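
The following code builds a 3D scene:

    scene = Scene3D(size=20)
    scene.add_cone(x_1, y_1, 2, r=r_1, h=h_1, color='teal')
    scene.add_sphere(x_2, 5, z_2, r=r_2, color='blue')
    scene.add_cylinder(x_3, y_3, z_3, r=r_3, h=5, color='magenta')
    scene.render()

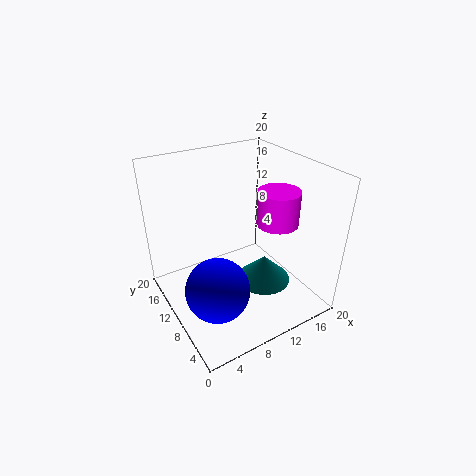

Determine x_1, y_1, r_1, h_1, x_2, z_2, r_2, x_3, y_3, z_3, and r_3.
x_1 = 14
y_1 = 9
r_1 = 4
h_1 = 4
x_2 = 4
z_2 = 7
r_2 = 4
x_3 = 16
y_3 = 9
z_3 = 11
r_3 = 3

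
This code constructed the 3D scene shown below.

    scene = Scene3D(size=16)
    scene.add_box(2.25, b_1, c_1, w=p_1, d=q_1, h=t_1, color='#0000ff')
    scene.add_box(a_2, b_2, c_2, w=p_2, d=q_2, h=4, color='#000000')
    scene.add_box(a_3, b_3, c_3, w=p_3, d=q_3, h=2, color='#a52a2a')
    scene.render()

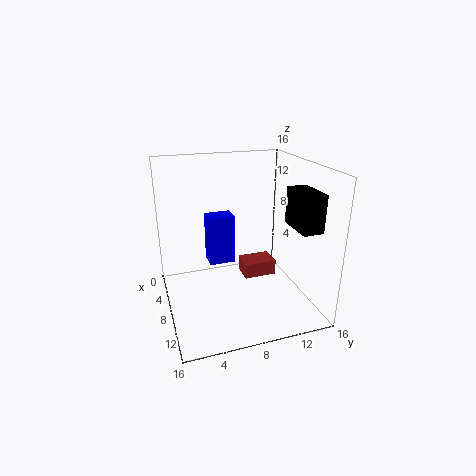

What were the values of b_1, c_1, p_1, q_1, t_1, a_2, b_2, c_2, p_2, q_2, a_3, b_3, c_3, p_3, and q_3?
b_1 = 5.5
c_1 = 3.25
p_1 = 2.5
q_1 = 3.25
t_1 = 6
a_2 = 9.25
b_2 = 13
c_2 = 9.75
p_2 = 4.25
q_2 = 2.25
a_3 = 1.5
b_3 = 10.25
c_3 = 0.25
p_3 = 3
q_3 = 4.25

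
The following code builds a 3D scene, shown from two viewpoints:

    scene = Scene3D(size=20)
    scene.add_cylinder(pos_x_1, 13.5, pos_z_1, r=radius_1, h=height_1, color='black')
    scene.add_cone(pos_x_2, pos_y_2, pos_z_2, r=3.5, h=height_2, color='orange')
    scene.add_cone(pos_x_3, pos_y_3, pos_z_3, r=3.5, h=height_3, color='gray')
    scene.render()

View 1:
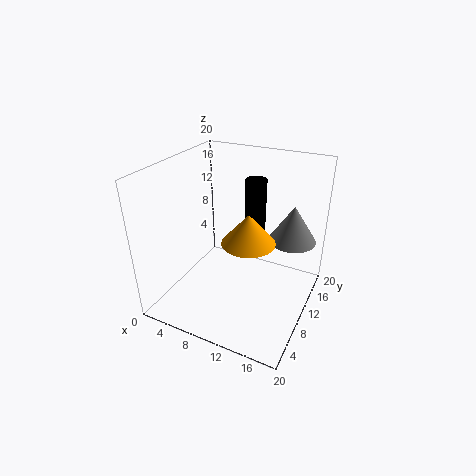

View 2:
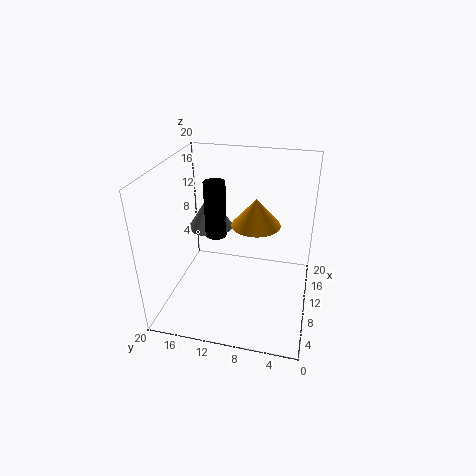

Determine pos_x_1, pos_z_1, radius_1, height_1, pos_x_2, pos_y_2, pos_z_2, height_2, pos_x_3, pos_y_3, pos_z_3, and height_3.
pos_x_1 = 11
pos_z_1 = 9.5
radius_1 = 1.5
height_1 = 8
pos_x_2 = 12.5
pos_y_2 = 8
pos_z_2 = 11
height_2 = 4
pos_x_3 = 16
pos_y_3 = 16
pos_z_3 = 8
height_3 = 5.5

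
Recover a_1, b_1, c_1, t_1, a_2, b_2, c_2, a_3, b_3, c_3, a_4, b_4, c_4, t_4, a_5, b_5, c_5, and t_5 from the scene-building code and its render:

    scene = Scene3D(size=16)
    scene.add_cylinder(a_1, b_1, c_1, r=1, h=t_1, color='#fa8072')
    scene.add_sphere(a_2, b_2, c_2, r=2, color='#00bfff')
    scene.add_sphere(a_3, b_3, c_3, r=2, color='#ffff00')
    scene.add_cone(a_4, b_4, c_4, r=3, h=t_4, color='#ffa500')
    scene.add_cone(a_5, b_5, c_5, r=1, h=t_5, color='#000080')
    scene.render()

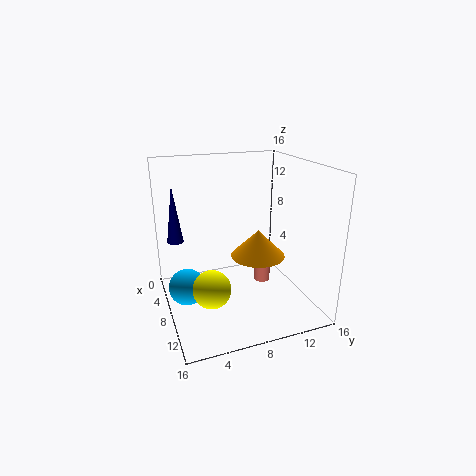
a_1 = 6
b_1 = 12
c_1 = 1
t_1 = 3
a_2 = 8
b_2 = 2
c_2 = 3
a_3 = 11
b_3 = 4
c_3 = 4
a_4 = 9
b_4 = 10
c_4 = 6
t_4 = 3
a_5 = 2
b_5 = 2
c_5 = 6
t_5 = 7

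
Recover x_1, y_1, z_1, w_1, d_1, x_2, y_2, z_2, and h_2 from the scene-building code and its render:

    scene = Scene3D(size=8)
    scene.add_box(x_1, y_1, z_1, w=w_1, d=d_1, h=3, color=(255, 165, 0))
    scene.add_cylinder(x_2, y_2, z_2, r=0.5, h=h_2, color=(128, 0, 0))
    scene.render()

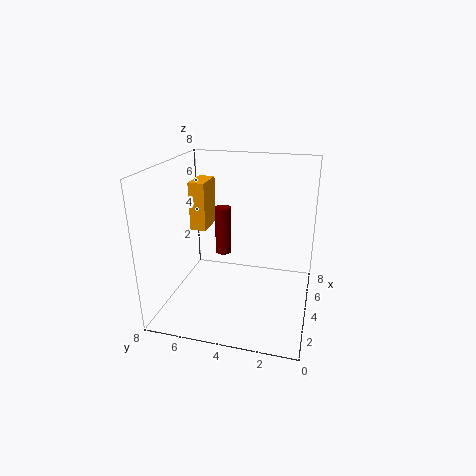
x_1 = 5.5, y_1 = 6.5, z_1 = 3.5, w_1 = 2, d_1 = 1, x_2 = 6, y_2 = 5.5, z_2 = 2, h_2 = 3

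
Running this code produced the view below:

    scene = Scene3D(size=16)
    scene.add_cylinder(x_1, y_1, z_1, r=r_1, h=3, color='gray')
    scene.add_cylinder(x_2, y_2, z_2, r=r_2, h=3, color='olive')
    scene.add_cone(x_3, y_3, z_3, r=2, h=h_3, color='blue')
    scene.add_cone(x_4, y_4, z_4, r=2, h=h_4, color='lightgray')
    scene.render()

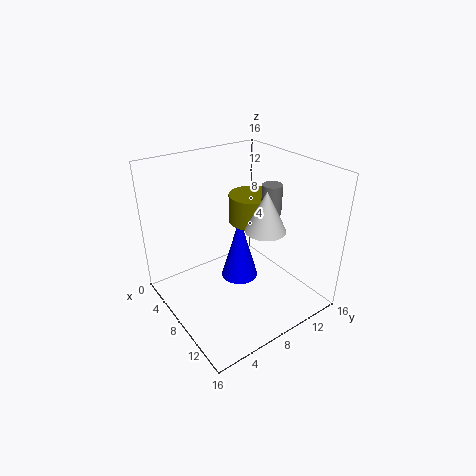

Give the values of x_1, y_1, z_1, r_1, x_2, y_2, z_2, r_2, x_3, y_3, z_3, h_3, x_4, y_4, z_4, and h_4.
x_1 = 11.5; y_1 = 9.5; z_1 = 12; r_1 = 1; x_2 = 8.5; y_2 = 9.5; z_2 = 10; r_2 = 2.5; x_3 = 9; y_3 = 7.5; z_3 = 4; h_3 = 7; x_4 = 12.5; y_4 = 8; z_4 = 11; h_4 = 4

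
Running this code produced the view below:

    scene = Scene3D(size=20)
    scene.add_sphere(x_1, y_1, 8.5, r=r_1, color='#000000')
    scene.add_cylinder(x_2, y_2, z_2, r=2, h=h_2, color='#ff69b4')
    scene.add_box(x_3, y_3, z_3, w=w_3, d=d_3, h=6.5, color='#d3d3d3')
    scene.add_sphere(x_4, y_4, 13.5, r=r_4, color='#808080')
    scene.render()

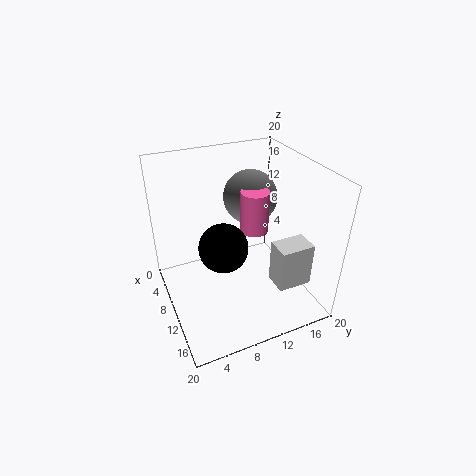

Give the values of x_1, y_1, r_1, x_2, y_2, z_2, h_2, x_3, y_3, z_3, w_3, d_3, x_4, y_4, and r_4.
x_1 = 9.5
y_1 = 8
r_1 = 3.5
x_2 = 9
y_2 = 13
z_2 = 10
h_2 = 6
x_3 = 11.5
y_3 = 14.5
z_3 = 2.5
w_3 = 3.5
d_3 = 5
x_4 = 5.5
y_4 = 14
r_4 = 4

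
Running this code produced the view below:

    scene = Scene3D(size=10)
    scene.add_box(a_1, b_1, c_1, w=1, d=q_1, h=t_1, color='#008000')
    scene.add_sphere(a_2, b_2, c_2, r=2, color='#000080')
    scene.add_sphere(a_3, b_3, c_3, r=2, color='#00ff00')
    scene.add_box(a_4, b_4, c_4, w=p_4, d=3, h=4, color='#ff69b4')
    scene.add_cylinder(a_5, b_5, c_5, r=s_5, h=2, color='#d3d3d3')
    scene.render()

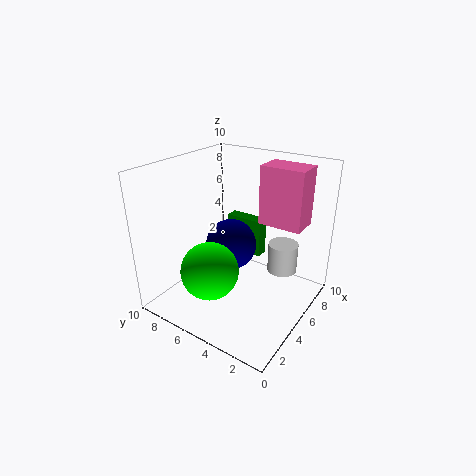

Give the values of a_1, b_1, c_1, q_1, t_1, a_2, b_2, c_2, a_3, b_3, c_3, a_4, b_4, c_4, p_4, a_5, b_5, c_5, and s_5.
a_1 = 8
b_1 = 5
c_1 = 2
q_1 = 3
t_1 = 3
a_2 = 7
b_2 = 7
c_2 = 3
a_3 = 3
b_3 = 6
c_3 = 3
a_4 = 6
b_4 = 1
c_4 = 6
p_4 = 2
a_5 = 6
b_5 = 2
c_5 = 3
s_5 = 1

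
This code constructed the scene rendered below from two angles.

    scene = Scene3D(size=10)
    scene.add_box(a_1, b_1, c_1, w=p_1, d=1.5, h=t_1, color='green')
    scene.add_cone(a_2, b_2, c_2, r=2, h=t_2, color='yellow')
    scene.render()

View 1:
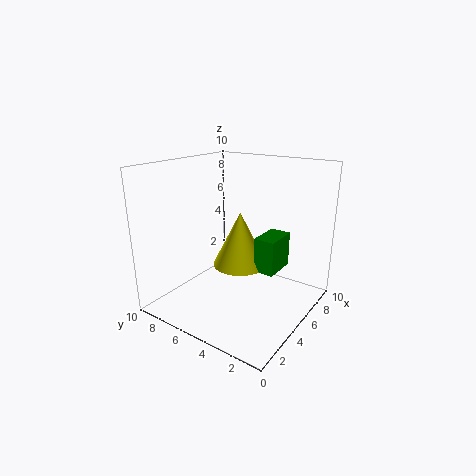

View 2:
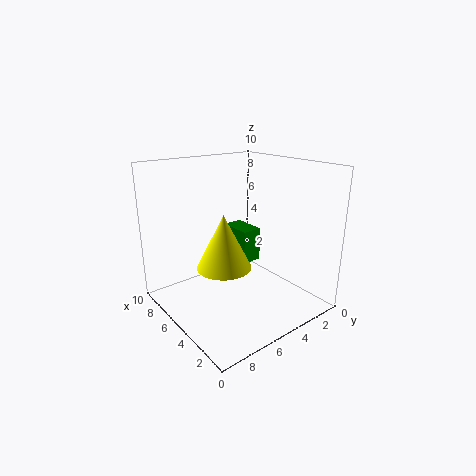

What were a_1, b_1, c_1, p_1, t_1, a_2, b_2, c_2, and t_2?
a_1 = 5.5, b_1 = 2.5, c_1 = 2.5, p_1 = 2.5, t_1 = 2.5, a_2 = 6, b_2 = 5.5, c_2 = 2.5, t_2 = 4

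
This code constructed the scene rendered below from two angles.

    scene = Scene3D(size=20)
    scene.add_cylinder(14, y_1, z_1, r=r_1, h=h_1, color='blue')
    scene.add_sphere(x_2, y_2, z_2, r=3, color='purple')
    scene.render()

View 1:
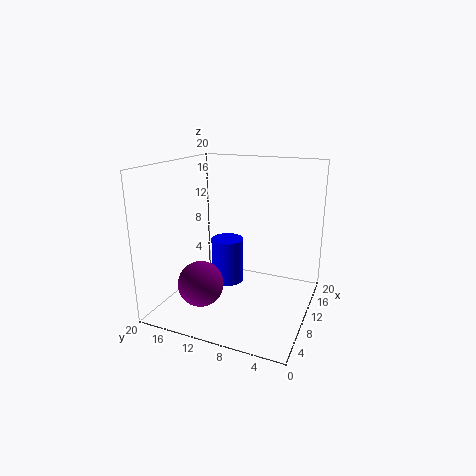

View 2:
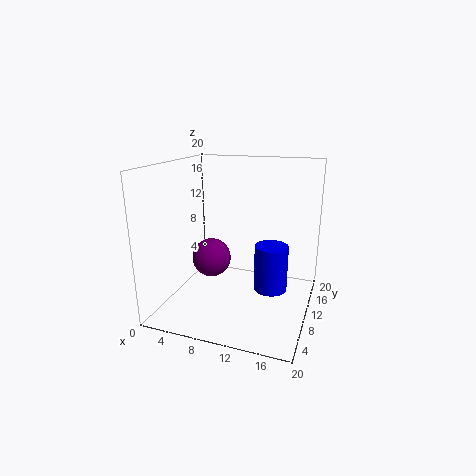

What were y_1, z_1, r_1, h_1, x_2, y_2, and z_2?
y_1 = 13.5; z_1 = 1; r_1 = 2.5; h_1 = 7; x_2 = 4.5; y_2 = 13; z_2 = 5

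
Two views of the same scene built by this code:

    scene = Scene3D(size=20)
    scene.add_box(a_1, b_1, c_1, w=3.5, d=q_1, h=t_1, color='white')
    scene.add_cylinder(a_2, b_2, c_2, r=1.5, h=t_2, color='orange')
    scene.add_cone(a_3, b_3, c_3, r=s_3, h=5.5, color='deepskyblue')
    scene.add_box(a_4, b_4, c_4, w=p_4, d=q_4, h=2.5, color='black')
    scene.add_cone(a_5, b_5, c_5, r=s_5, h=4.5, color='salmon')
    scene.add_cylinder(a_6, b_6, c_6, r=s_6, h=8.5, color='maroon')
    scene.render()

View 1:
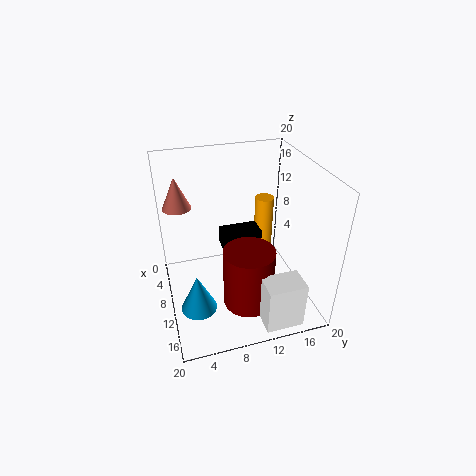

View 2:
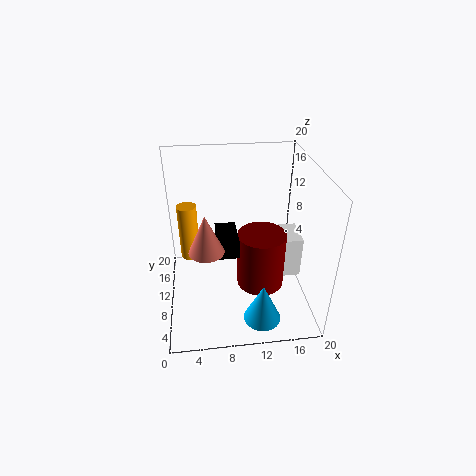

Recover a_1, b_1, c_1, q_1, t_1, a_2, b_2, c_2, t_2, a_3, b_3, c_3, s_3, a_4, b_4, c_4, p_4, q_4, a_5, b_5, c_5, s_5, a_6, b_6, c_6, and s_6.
a_1 = 16.5; b_1 = 11; c_1 = 1.5; q_1 = 5; t_1 = 6.5; a_2 = 3; b_2 = 16.5; c_2 = 3; t_2 = 9; a_3 = 12.5; b_3 = 3.5; c_3 = 1; s_3 = 2.5; a_4 = 7; b_4 = 8; c_4 = 8; p_4 = 3; q_4 = 5.5; a_5 = 5.5; b_5 = 2.5; c_5 = 13.5; s_5 = 2; a_6 = 13.5; b_6 = 10.5; c_6 = 1.5; s_6 = 3.5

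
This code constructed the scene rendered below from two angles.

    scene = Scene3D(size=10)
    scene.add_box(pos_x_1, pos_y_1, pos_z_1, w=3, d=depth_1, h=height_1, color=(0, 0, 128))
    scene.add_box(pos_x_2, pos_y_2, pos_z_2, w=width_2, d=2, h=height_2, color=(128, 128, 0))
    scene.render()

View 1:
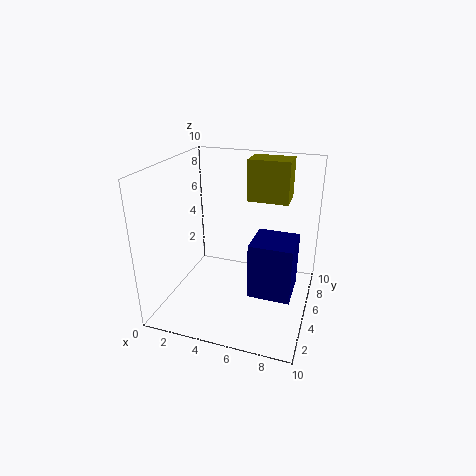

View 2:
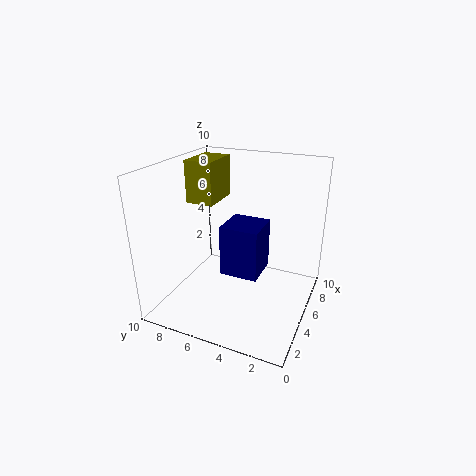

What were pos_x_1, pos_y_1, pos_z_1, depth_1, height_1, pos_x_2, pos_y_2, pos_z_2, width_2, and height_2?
pos_x_1 = 6, pos_y_1 = 4, pos_z_1 = 1, depth_1 = 3, height_1 = 4, pos_x_2 = 5, pos_y_2 = 7, pos_z_2 = 7, width_2 = 3, height_2 = 3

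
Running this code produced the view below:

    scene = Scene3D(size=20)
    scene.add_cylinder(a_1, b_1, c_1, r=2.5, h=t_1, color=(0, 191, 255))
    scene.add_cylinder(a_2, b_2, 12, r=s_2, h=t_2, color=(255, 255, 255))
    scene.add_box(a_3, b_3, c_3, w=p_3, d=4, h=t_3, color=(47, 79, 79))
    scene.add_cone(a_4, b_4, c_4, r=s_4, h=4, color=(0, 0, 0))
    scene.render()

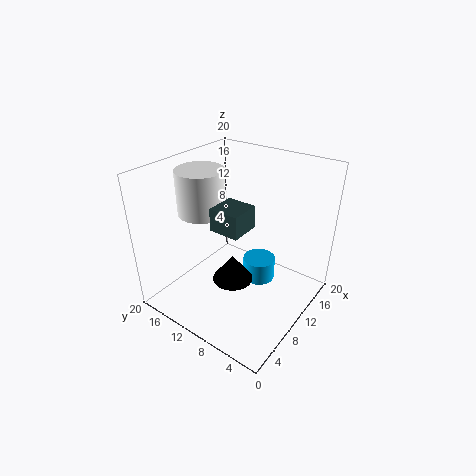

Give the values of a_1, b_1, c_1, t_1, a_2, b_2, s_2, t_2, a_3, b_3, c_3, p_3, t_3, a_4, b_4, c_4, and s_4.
a_1 = 15; b_1 = 9.5; c_1 = 0.5; t_1 = 3.5; a_2 = 10; b_2 = 16.5; s_2 = 3.5; t_2 = 6.5; a_3 = 5.5; b_3 = 7; c_3 = 13; p_3 = 4; t_3 = 3; a_4 = 10; b_4 = 11; c_4 = 2.5; s_4 = 3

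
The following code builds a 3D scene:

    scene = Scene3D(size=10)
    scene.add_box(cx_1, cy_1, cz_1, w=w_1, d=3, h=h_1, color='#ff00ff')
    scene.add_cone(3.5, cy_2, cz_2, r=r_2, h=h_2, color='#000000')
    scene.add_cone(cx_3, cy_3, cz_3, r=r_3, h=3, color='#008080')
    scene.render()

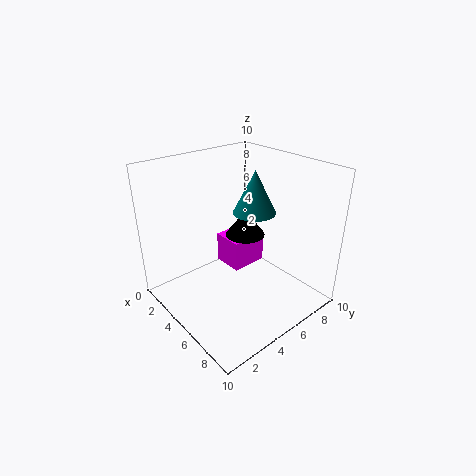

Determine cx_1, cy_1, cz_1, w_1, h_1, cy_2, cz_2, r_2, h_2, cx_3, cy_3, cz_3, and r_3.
cx_1 = 0.5, cy_1 = 6.5, cz_1 = 0.5, w_1 = 2.5, h_1 = 2.5, cy_2 = 7, cz_2 = 4, r_2 = 1.5, h_2 = 2, cx_3 = 5, cy_3 = 6.5, cz_3 = 6.5, r_3 = 1.5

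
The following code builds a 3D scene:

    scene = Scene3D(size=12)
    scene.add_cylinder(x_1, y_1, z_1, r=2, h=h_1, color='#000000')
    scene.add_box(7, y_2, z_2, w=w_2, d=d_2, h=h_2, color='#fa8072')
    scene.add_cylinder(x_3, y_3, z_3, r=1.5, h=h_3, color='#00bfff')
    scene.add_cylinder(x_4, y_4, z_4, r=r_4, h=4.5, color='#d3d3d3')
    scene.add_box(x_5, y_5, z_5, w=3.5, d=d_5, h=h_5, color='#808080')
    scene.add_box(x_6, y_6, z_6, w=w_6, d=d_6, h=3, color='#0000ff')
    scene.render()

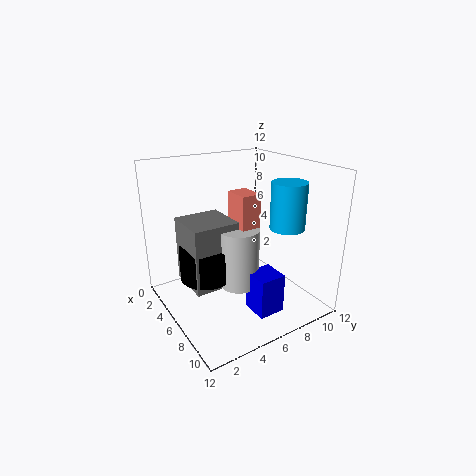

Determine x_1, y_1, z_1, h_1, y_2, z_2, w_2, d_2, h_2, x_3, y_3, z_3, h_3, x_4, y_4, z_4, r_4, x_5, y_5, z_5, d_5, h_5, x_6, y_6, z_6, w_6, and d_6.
x_1 = 7; y_1 = 2.5; z_1 = 4; h_1 = 2.5; y_2 = 4.5; z_2 = 5; w_2 = 2; d_2 = 1.5; h_2 = 5.5; x_3 = 7.5; y_3 = 10; z_3 = 6.5; h_3 = 4; x_4 = 8.5; y_4 = 4.5; z_4 = 3.5; r_4 = 1.5; x_5 = 5; y_5 = 1; z_5 = 3.5; d_5 = 3.5; h_5 = 5; x_6 = 9.5; y_6 = 4.5; z_6 = 2; w_6 = 2; d_6 = 2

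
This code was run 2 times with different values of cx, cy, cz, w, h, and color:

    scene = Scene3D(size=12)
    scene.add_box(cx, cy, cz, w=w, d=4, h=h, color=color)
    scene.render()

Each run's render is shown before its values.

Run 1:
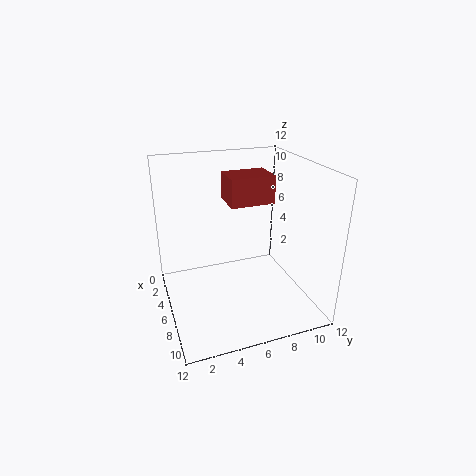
cx = 1.5
cy = 6
cz = 8
w = 3
h = 2.5
color = 'brown'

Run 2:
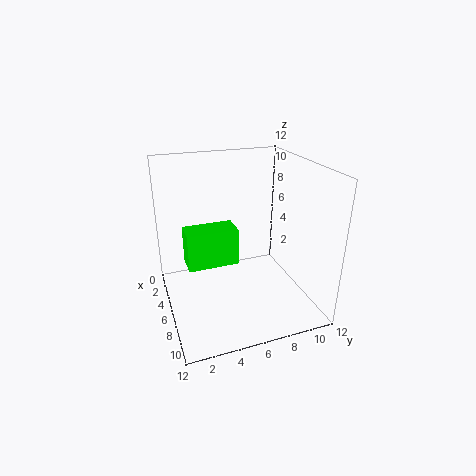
cx = 5.5
cy = 1.5
cz = 4.5
w = 2
h = 3
color = 'lime'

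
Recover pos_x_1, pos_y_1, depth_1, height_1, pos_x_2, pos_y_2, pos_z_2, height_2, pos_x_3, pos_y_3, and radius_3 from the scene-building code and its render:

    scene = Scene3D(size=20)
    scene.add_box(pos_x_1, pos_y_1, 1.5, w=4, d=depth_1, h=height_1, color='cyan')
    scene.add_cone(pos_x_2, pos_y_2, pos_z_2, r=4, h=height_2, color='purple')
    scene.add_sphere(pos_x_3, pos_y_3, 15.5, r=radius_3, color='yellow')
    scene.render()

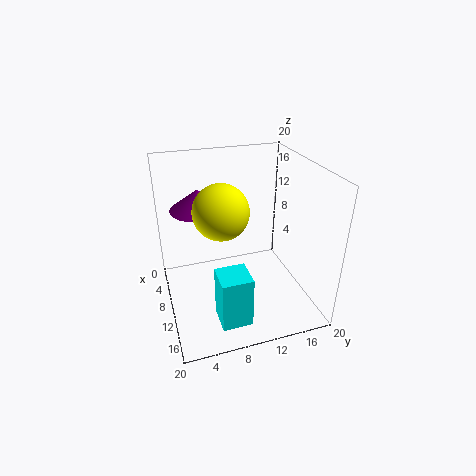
pos_x_1 = 14, pos_y_1 = 5.5, depth_1 = 4, height_1 = 7, pos_x_2 = 5.5, pos_y_2 = 5.5, pos_z_2 = 13, height_2 = 3, pos_x_3 = 12.5, pos_y_3 = 7, radius_3 = 3.5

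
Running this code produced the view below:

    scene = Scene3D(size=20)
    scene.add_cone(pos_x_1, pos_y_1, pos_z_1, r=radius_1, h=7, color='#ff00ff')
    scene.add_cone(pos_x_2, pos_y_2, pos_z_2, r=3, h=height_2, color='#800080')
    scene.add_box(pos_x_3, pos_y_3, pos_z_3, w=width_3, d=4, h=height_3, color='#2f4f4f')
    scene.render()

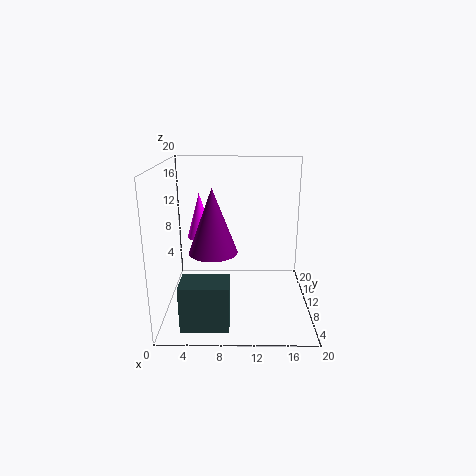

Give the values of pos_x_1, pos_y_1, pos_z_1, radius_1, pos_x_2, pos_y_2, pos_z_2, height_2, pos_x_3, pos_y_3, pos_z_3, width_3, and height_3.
pos_x_1 = 4
pos_y_1 = 16
pos_z_1 = 8
radius_1 = 2
pos_x_2 = 7
pos_y_2 = 5
pos_z_2 = 10
height_2 = 8
pos_x_3 = 3
pos_y_3 = 1
pos_z_3 = 1
width_3 = 6
height_3 = 6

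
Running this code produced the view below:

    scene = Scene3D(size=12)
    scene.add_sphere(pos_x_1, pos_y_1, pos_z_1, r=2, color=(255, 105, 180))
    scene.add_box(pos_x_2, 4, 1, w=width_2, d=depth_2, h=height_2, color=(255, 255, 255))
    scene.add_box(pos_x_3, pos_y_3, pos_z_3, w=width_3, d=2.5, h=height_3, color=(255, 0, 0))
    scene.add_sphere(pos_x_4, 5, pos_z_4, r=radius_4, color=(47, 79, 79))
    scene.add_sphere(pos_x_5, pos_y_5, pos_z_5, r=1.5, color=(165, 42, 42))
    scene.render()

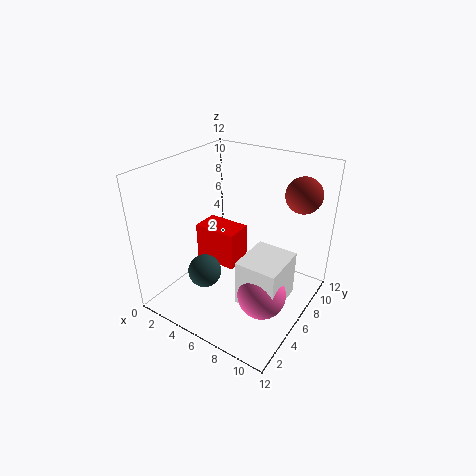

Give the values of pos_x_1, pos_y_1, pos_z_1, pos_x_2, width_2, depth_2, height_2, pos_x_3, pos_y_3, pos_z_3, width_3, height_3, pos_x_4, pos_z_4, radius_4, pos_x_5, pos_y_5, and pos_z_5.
pos_x_1 = 9
pos_y_1 = 5
pos_z_1 = 2
pos_x_2 = 7
width_2 = 3.5
depth_2 = 4
height_2 = 4
pos_x_3 = 1
pos_y_3 = 6.5
pos_z_3 = 2
width_3 = 4
height_3 = 3.5
pos_x_4 = 3
pos_z_4 = 2
radius_4 = 1.5
pos_x_5 = 10
pos_y_5 = 9.5
pos_z_5 = 9.5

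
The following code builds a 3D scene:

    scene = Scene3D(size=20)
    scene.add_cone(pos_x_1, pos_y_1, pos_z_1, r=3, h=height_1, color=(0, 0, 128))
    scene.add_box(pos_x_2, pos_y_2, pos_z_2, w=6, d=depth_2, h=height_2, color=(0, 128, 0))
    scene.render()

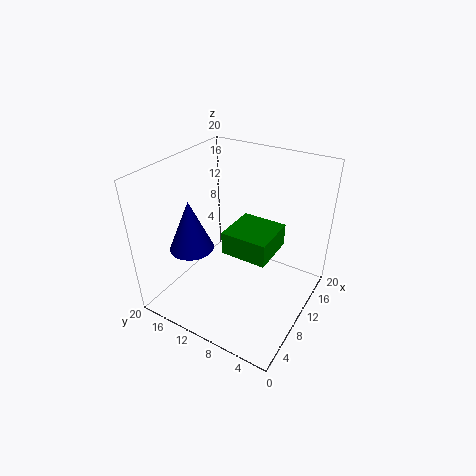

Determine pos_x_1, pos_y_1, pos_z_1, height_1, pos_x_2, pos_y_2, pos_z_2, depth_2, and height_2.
pos_x_1 = 6
pos_y_1 = 15
pos_z_1 = 9
height_1 = 7
pos_x_2 = 6
pos_y_2 = 4
pos_z_2 = 10
depth_2 = 6
height_2 = 3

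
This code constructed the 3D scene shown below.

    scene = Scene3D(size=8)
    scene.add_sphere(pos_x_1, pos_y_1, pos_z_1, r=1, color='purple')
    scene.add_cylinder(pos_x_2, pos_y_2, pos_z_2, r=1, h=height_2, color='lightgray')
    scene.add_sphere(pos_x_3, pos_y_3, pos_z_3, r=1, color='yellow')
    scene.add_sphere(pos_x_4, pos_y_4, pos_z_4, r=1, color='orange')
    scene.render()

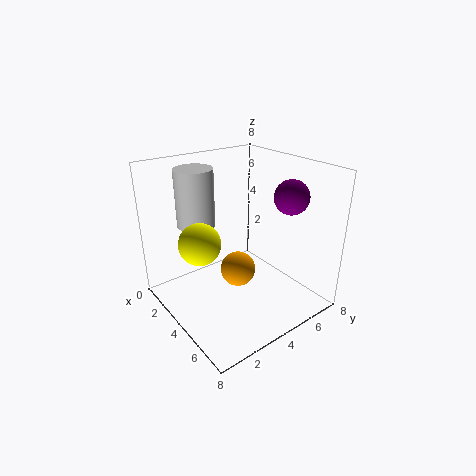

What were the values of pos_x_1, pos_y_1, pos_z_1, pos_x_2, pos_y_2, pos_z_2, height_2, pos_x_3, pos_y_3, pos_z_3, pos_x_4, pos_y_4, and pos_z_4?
pos_x_1 = 5, pos_y_1 = 7, pos_z_1 = 6, pos_x_2 = 3, pos_y_2 = 2, pos_z_2 = 5, height_2 = 3, pos_x_3 = 5, pos_y_3 = 1, pos_z_3 = 5, pos_x_4 = 4, pos_y_4 = 4, pos_z_4 = 2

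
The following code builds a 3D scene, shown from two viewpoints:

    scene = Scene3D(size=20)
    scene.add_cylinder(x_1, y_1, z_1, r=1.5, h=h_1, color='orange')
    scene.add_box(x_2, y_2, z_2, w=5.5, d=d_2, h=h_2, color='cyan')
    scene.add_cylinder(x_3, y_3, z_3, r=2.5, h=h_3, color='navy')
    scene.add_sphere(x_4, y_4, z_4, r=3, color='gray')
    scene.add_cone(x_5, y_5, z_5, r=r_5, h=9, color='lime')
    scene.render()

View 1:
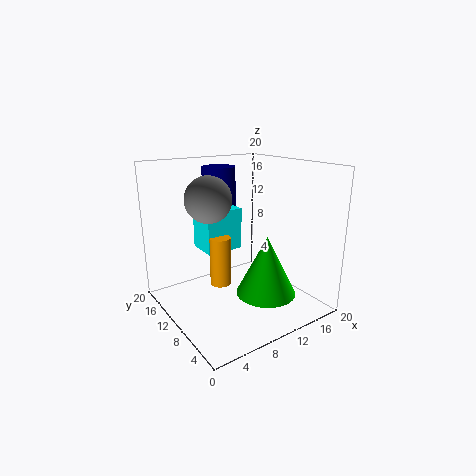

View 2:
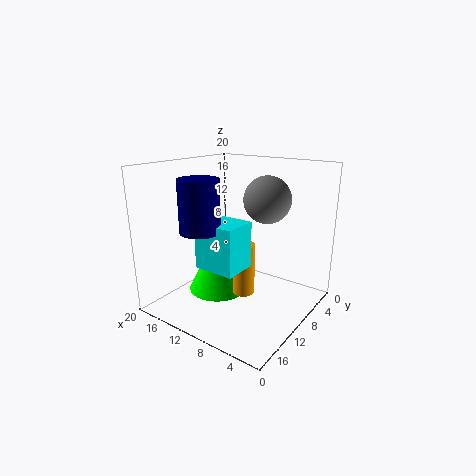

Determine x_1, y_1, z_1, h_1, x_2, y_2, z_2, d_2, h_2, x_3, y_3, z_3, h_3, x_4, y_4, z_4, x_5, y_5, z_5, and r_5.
x_1 = 8; y_1 = 11.5; z_1 = 3; h_1 = 7; x_2 = 6.5; y_2 = 12; z_2 = 7.5; d_2 = 4.5; h_2 = 6; x_3 = 11; y_3 = 16.5; z_3 = 12.5; h_3 = 6.5; x_4 = 5.5; y_4 = 10; z_4 = 16; x_5 = 14.5; y_5 = 9; z_5 = 0.5; r_5 = 4.5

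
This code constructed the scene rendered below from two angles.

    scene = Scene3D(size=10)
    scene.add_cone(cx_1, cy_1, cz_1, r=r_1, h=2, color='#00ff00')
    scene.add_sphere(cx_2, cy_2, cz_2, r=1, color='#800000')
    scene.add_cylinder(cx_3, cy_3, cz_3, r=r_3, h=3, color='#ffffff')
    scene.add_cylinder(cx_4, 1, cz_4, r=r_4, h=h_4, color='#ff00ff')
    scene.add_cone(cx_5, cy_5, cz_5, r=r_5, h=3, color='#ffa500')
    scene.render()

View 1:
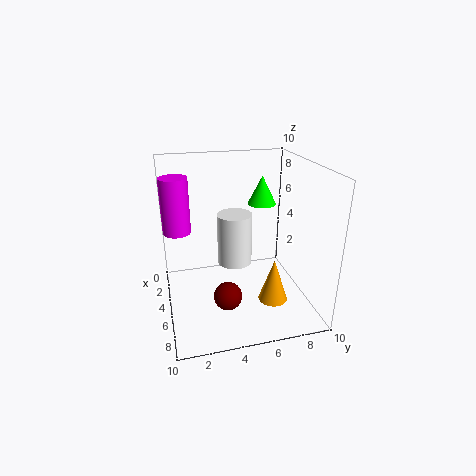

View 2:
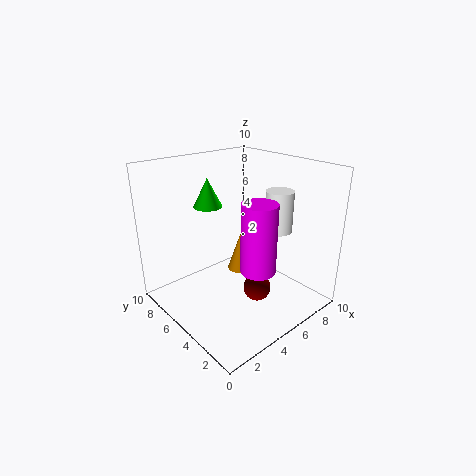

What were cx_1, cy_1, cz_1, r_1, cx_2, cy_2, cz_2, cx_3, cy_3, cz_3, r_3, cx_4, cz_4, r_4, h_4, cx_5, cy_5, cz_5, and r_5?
cx_1 = 4, cy_1 = 7, cz_1 = 7, r_1 = 1, cx_2 = 6, cy_2 = 4, cz_2 = 1, cx_3 = 8, cy_3 = 4, cz_3 = 5, r_3 = 1, cx_4 = 3, cz_4 = 5, r_4 = 1, h_4 = 4, cx_5 = 7, cy_5 = 7, cz_5 = 1, r_5 = 1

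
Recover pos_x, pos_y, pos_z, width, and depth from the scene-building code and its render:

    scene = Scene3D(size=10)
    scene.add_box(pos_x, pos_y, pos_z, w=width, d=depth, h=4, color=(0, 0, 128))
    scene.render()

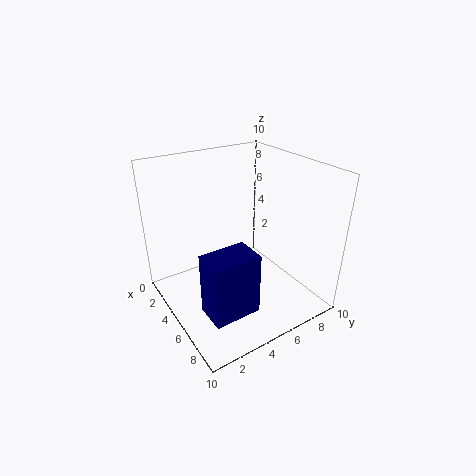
pos_x = 7
pos_y = 1
pos_z = 2
width = 2
depth = 3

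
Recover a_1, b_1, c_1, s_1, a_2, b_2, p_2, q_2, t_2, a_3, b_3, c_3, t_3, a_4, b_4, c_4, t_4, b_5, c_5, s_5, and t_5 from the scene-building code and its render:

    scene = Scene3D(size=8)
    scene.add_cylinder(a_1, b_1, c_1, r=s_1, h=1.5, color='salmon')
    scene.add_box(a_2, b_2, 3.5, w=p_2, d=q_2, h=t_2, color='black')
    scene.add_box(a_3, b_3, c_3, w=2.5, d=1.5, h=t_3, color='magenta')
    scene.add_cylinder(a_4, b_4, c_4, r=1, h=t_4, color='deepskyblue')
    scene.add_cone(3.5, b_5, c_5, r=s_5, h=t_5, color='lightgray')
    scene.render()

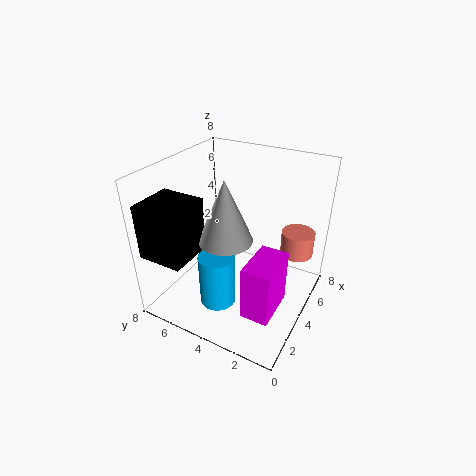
a_1 = 7
b_1 = 1.5
c_1 = 2
s_1 = 1
a_2 = 0.5
b_2 = 5.5
p_2 = 2.5
q_2 = 2.5
t_2 = 3
a_3 = 1.5
b_3 = 1
c_3 = 1
t_3 = 3
a_4 = 2.5
b_4 = 4.5
c_4 = 0.5
t_4 = 3
b_5 = 4.5
c_5 = 4
s_5 = 1.5
t_5 = 3.5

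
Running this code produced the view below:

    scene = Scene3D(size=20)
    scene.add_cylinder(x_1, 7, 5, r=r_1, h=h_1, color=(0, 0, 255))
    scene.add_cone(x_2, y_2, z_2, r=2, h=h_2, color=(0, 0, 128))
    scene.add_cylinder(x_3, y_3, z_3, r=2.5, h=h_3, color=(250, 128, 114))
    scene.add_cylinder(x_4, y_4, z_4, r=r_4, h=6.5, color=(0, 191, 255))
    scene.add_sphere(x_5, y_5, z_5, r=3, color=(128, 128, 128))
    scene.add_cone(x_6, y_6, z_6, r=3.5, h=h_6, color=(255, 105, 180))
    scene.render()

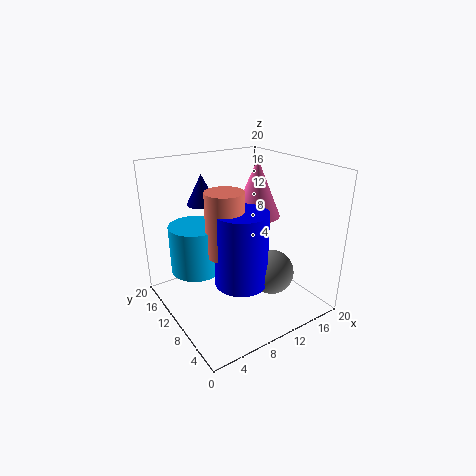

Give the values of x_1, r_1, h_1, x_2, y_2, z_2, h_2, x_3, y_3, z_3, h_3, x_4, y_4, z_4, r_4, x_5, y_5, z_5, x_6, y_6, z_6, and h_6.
x_1 = 8.5; r_1 = 3.5; h_1 = 10; x_2 = 6; y_2 = 12.5; z_2 = 15; h_2 = 4; x_3 = 7; y_3 = 8.5; z_3 = 9; h_3 = 8.5; x_4 = 4.5; y_4 = 12; z_4 = 6; r_4 = 3.5; x_5 = 12.5; y_5 = 5.5; z_5 = 6; x_6 = 15; y_6 = 12.5; z_6 = 11.5; h_6 = 8.5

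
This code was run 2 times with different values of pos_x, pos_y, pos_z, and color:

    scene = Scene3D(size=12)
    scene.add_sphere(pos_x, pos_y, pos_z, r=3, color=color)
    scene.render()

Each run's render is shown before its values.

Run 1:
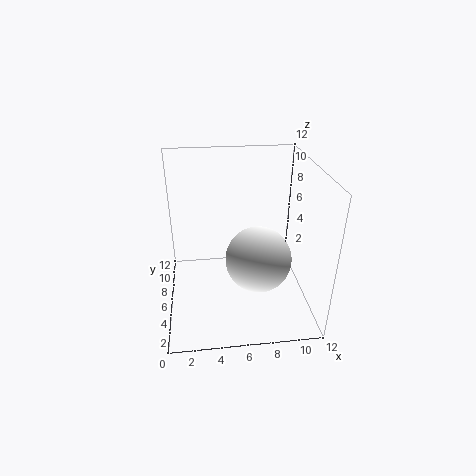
pos_x = 8; pos_y = 7; pos_z = 3; color = 'white'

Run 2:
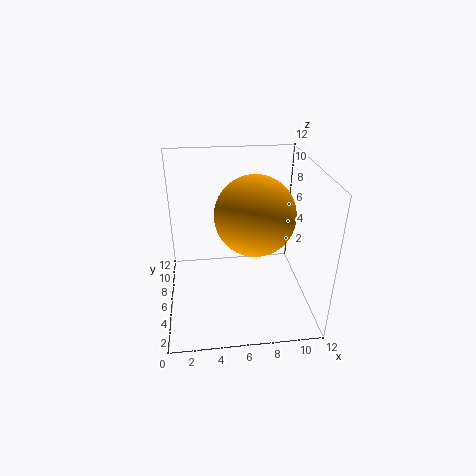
pos_x = 7; pos_y = 4; pos_z = 9; color = 'orange'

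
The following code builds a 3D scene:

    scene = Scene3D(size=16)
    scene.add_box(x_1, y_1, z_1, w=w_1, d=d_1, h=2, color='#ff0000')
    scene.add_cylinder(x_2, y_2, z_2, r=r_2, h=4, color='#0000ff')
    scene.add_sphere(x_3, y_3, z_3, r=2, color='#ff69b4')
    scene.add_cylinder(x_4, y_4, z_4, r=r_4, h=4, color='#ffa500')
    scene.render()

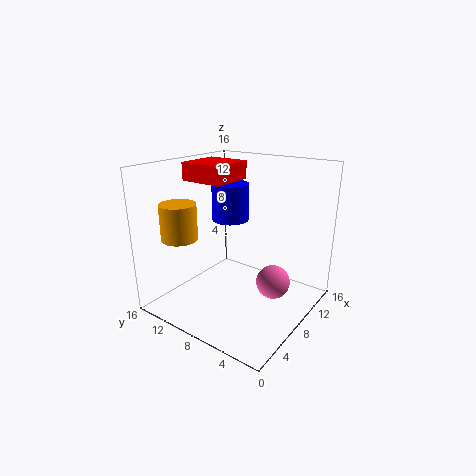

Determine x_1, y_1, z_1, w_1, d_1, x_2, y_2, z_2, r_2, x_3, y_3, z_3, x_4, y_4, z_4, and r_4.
x_1 = 6
y_1 = 9
z_1 = 14
w_1 = 5
d_1 = 5
x_2 = 8
y_2 = 9
z_2 = 10
r_2 = 2
x_3 = 11
y_3 = 5
z_3 = 2
x_4 = 4
y_4 = 13
z_4 = 8
r_4 = 2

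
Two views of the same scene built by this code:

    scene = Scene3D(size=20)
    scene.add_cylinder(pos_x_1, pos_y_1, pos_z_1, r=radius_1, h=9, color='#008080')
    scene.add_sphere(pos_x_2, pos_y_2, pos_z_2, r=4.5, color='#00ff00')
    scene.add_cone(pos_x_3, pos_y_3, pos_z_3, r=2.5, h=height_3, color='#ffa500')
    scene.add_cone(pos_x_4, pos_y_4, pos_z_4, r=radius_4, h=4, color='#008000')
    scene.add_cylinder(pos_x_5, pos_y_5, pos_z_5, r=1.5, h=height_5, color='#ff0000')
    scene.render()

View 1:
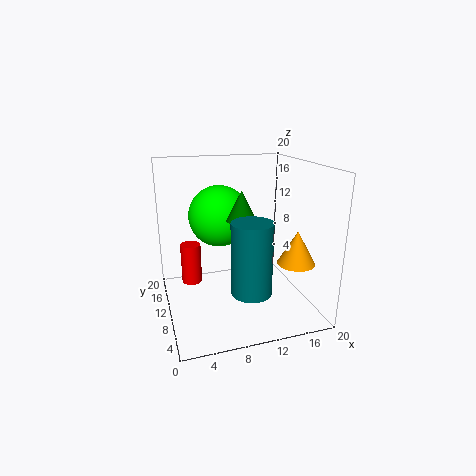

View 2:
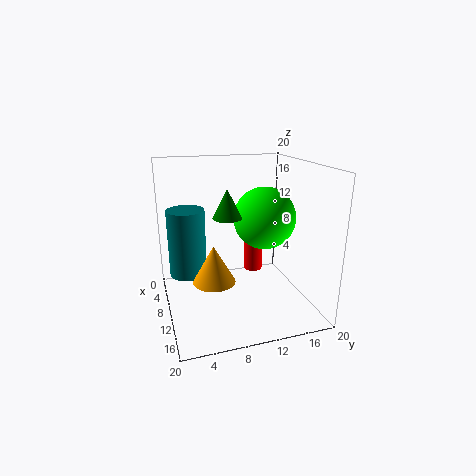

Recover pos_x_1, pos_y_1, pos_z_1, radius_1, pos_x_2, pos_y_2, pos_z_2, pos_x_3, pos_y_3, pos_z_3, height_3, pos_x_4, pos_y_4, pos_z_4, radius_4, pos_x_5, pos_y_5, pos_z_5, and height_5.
pos_x_1 = 9.5; pos_y_1 = 3; pos_z_1 = 5.5; radius_1 = 2.5; pos_x_2 = 8.5; pos_y_2 = 14.5; pos_z_2 = 12; pos_x_3 = 16.5; pos_y_3 = 5; pos_z_3 = 7.5; height_3 = 4.5; pos_x_4 = 10; pos_y_4 = 8.5; pos_z_4 = 13; radius_4 = 2; pos_x_5 = 4; pos_y_5 = 14.5; pos_z_5 = 2; height_5 = 6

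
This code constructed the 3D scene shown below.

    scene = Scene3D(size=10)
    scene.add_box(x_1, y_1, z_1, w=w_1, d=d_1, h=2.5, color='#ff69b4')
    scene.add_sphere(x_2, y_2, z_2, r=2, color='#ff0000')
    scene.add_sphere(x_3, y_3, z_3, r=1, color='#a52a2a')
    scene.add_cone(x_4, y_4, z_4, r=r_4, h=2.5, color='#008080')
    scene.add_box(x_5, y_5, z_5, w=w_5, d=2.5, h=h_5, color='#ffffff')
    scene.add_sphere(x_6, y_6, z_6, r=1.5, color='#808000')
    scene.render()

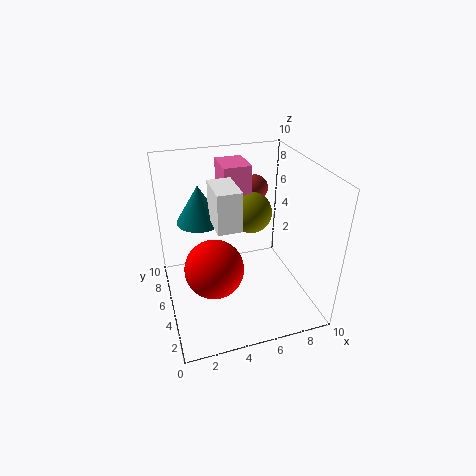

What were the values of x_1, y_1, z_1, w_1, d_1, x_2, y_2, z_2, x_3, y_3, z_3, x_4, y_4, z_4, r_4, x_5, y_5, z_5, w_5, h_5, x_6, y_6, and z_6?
x_1 = 4.5, y_1 = 6.5, z_1 = 7, w_1 = 2, d_1 = 2.5, x_2 = 3, y_2 = 4, z_2 = 3.5, x_3 = 7.5, y_3 = 8.5, z_3 = 7, x_4 = 2.5, y_4 = 5.5, z_4 = 6.5, r_4 = 1.5, x_5 = 3, y_5 = 2.5, z_5 = 7, w_5 = 1.5, h_5 = 2.5, x_6 = 6.5, y_6 = 6.5, z_6 = 6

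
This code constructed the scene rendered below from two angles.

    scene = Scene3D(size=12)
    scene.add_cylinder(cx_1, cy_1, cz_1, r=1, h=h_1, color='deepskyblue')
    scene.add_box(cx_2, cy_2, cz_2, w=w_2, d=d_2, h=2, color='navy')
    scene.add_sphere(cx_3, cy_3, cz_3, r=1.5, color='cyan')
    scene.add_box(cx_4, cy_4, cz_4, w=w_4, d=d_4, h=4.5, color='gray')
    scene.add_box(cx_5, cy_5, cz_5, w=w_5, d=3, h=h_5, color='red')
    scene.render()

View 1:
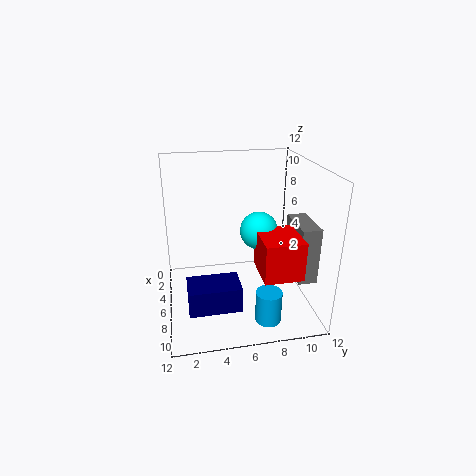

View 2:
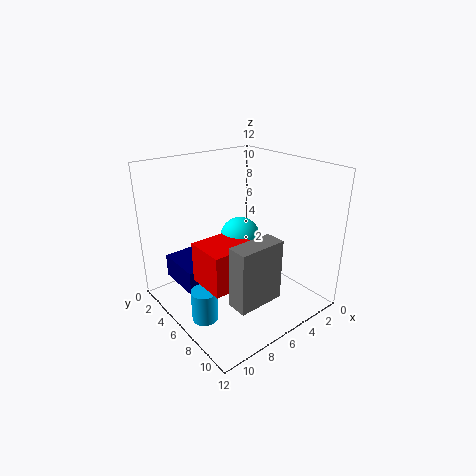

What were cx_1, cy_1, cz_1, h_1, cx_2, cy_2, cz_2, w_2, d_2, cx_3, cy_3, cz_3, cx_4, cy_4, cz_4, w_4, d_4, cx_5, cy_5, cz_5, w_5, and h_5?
cx_1 = 10.5; cy_1 = 7.5; cz_1 = 1; h_1 = 2.5; cx_2 = 8; cy_2 = 1.5; cz_2 = 2; w_2 = 2.5; d_2 = 4; cx_3 = 7; cy_3 = 7.5; cz_3 = 7; cx_4 = 6.5; cy_4 = 10; cz_4 = 3.5; w_4 = 3.5; d_4 = 1.5; cx_5 = 7.5; cy_5 = 7; cz_5 = 4.5; w_5 = 3.5; h_5 = 3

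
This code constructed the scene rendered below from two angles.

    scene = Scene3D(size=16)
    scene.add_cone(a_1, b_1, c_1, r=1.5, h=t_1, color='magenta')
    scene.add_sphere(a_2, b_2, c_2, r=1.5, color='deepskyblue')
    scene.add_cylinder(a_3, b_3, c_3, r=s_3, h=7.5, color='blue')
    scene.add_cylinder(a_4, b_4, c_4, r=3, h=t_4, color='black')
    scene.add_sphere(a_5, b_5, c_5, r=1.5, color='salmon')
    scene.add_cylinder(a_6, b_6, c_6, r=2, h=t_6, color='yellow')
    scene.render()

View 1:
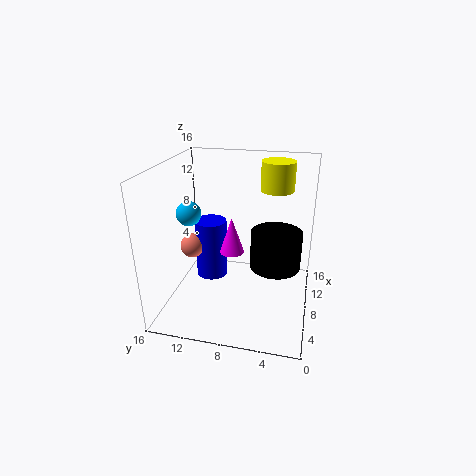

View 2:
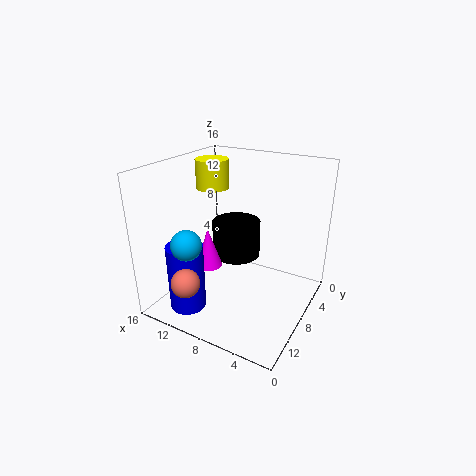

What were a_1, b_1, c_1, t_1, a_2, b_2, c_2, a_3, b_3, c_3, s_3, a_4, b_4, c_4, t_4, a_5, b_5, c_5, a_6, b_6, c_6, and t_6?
a_1 = 11
b_1 = 9.5
c_1 = 4.5
t_1 = 4.5
a_2 = 10
b_2 = 14.5
c_2 = 9.5
a_3 = 12
b_3 = 12.5
c_3 = 0.5
s_3 = 2
a_4 = 10.5
b_4 = 4
c_4 = 3.5
t_4 = 4.5
a_5 = 10.5
b_5 = 14.5
c_5 = 5
a_6 = 13.5
b_6 = 4.5
c_6 = 12
t_6 = 3.5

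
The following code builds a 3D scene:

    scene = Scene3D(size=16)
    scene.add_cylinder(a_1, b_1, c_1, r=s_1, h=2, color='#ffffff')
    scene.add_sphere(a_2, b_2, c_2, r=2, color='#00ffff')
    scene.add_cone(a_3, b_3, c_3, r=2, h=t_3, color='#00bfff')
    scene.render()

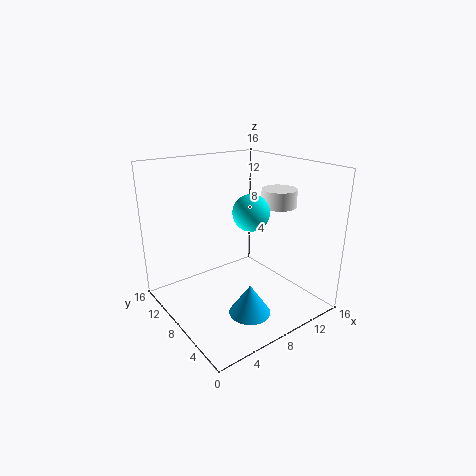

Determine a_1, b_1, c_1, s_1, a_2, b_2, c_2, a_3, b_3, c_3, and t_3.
a_1 = 13, b_1 = 7, c_1 = 11, s_1 = 2, a_2 = 9, b_2 = 7, c_2 = 11, a_3 = 5, b_3 = 2, c_3 = 3, t_3 = 3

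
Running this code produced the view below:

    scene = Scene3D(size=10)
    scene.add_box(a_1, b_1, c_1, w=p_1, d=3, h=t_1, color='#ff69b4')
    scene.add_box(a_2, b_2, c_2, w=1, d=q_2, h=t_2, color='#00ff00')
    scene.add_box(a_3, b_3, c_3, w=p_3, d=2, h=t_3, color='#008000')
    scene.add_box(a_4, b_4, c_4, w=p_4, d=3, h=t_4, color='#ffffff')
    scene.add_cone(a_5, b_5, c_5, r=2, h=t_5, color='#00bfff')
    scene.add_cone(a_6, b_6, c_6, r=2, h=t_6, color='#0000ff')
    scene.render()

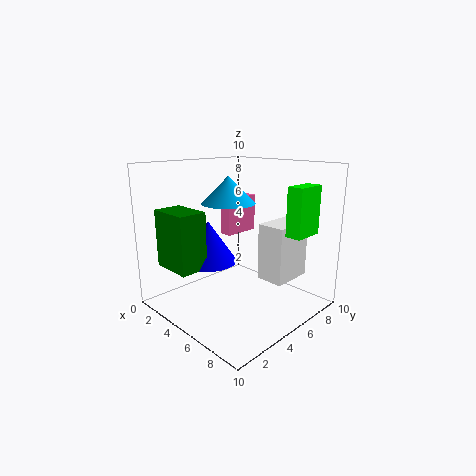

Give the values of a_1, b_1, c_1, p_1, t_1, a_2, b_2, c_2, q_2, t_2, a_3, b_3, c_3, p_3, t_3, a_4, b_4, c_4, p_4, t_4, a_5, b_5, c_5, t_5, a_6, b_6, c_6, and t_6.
a_1 = 1
b_1 = 7
c_1 = 4
p_1 = 1
t_1 = 3
a_2 = 9
b_2 = 5
c_2 = 6
q_2 = 2
t_2 = 3
a_3 = 1
b_3 = 1
c_3 = 3
p_3 = 3
t_3 = 4
a_4 = 6
b_4 = 6
c_4 = 2
p_4 = 2
t_4 = 4
a_5 = 3
b_5 = 6
c_5 = 7
t_5 = 2
a_6 = 3
b_6 = 4
c_6 = 3
t_6 = 3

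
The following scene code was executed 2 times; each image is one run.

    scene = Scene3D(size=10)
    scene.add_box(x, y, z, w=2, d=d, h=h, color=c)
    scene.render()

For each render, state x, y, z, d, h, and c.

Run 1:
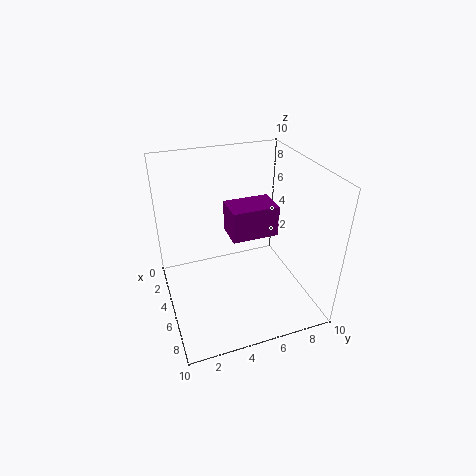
x = 5, y = 4, z = 6, d = 3, h = 2, c = 'purple'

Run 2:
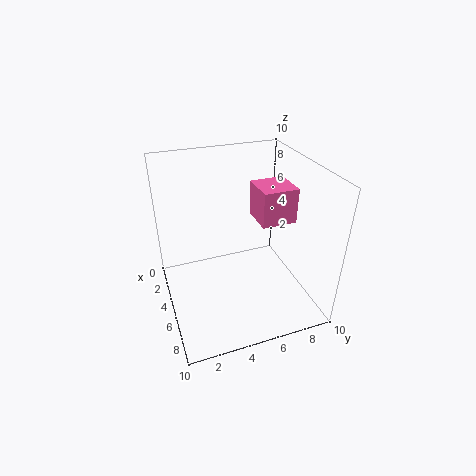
x = 7, y = 5, z = 8, d = 2, h = 2, c = 'hotpink'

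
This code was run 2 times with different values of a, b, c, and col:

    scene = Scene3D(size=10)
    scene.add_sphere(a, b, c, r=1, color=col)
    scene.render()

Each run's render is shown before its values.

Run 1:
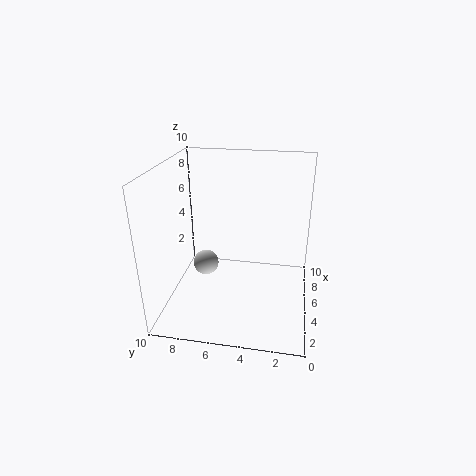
a = 7
b = 8
c = 1.5
col = 'lightgray'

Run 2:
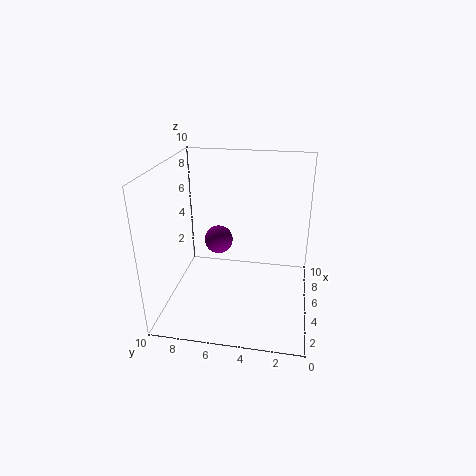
a = 5.5
b = 6.5
c = 4.5
col = 'purple'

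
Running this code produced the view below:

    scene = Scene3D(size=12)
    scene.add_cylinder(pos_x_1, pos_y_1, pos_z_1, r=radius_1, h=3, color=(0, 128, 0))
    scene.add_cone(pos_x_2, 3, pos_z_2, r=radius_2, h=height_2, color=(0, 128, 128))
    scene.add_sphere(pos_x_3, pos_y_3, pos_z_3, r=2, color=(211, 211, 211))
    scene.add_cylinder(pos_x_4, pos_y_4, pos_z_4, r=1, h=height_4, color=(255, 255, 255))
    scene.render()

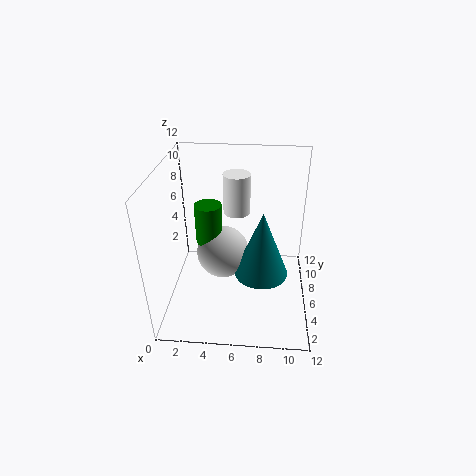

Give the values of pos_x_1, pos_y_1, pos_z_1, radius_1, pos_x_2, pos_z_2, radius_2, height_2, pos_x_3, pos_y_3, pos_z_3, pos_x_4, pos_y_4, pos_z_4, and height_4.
pos_x_1 = 4; pos_y_1 = 4; pos_z_1 = 7; radius_1 = 1; pos_x_2 = 8; pos_z_2 = 5; radius_2 = 2; height_2 = 5; pos_x_3 = 5; pos_y_3 = 4; pos_z_3 = 6; pos_x_4 = 6; pos_y_4 = 5; pos_z_4 = 9; height_4 = 3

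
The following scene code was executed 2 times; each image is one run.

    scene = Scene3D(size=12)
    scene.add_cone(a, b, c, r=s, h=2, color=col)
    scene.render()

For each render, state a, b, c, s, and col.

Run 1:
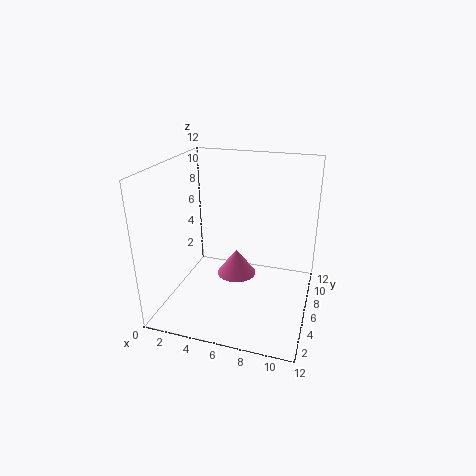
a = 6.5
b = 4
c = 4
s = 1.5
col = 'hotpink'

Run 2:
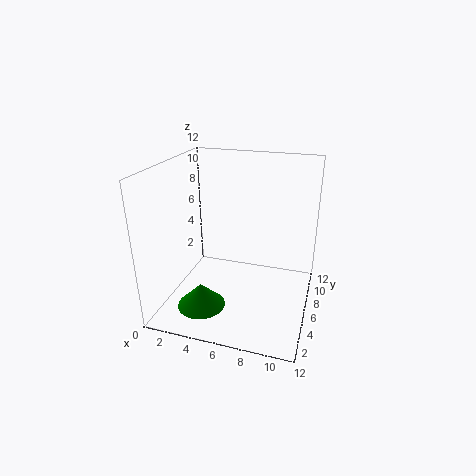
a = 3.5
b = 3.5
c = 0.5
s = 2
col = 'green'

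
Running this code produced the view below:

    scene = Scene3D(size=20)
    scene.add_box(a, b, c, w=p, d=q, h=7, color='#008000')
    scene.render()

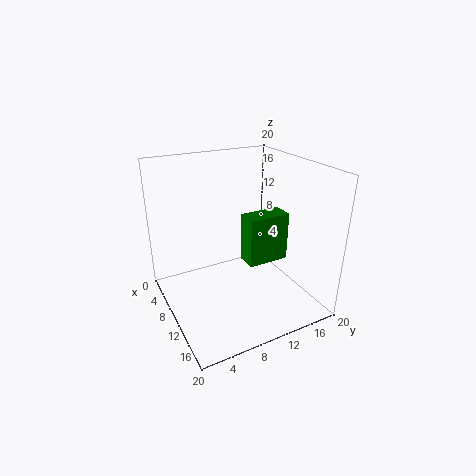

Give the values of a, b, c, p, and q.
a = 9, b = 11, c = 6, p = 3, q = 6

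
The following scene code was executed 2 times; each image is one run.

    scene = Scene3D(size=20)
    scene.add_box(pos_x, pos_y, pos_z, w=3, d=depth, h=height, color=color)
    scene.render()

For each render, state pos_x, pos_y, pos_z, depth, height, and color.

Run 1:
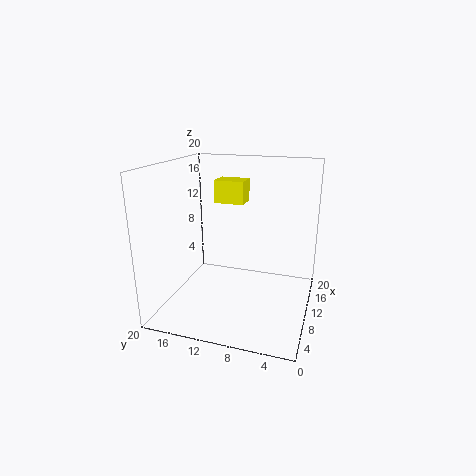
pos_x = 9; pos_y = 9; pos_z = 15; depth = 4; height = 3; color = 'yellow'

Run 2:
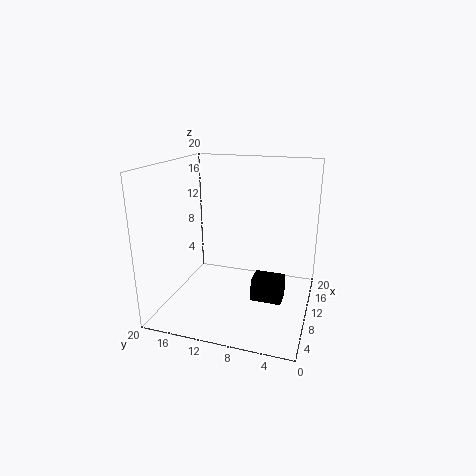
pos_x = 6; pos_y = 3; pos_z = 3; depth = 4; height = 3; color = 'black'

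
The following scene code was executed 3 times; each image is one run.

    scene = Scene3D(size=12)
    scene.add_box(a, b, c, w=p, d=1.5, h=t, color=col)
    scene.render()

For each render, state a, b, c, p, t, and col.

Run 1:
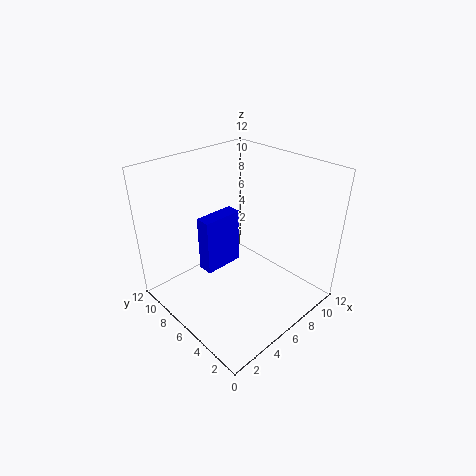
a = 5.5
b = 9.5
c = 0.5
p = 4
t = 5.5
col = 'blue'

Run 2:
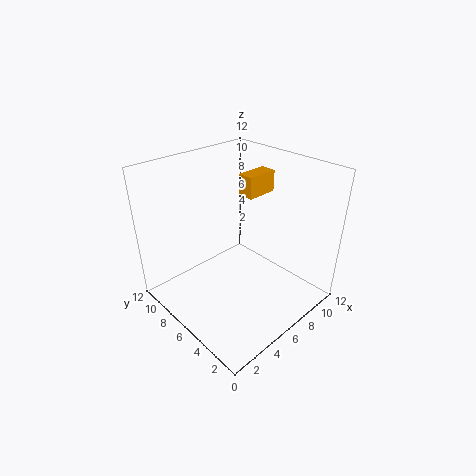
a = 9
b = 7.5
c = 8
p = 3
t = 2
col = 'orange'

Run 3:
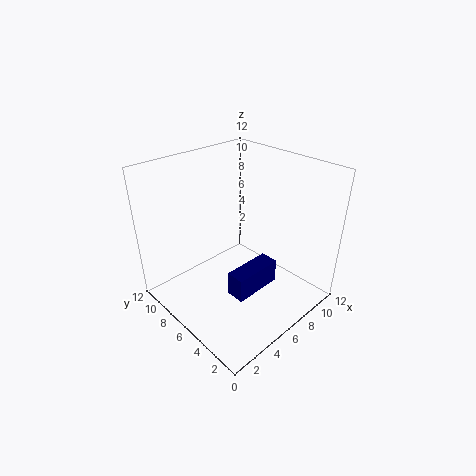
a = 3.5
b = 3
c = 2.5
p = 4
t = 2
col = 'navy'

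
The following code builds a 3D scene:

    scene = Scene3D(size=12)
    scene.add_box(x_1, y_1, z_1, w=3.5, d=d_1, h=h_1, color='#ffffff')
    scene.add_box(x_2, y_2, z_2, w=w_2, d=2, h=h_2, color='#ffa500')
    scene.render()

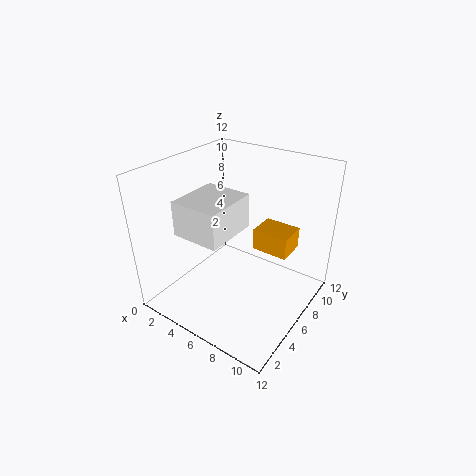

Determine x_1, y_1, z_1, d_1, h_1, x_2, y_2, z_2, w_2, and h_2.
x_1 = 4.5, y_1 = 0.5, z_1 = 8.5, d_1 = 4, h_1 = 2.5, x_2 = 9, y_2 = 3.5, z_2 = 7.5, w_2 = 2.5, h_2 = 1.5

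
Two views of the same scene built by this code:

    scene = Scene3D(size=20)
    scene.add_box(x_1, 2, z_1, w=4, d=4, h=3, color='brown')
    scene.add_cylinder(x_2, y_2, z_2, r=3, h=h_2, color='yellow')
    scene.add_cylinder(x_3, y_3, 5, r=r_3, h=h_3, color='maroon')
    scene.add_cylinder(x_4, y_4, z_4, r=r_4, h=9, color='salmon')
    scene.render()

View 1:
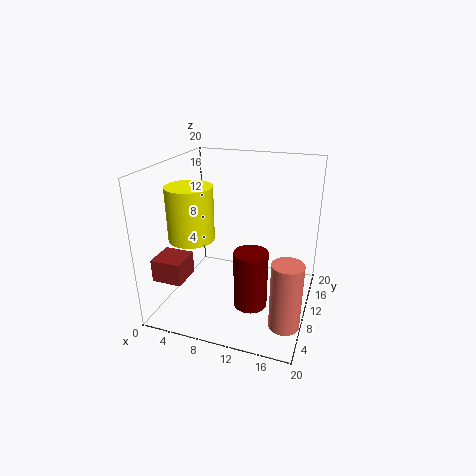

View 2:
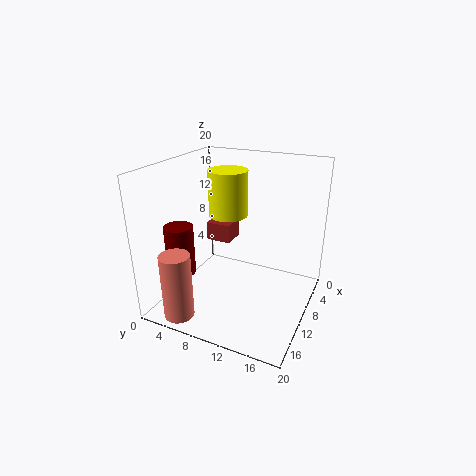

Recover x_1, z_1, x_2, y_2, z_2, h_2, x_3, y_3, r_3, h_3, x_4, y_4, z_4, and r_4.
x_1 = 1; z_1 = 6; x_2 = 5; y_2 = 6; z_2 = 11; h_2 = 7; x_3 = 14; y_3 = 3; r_3 = 2; h_3 = 7; x_4 = 18; y_4 = 5; z_4 = 1; r_4 = 2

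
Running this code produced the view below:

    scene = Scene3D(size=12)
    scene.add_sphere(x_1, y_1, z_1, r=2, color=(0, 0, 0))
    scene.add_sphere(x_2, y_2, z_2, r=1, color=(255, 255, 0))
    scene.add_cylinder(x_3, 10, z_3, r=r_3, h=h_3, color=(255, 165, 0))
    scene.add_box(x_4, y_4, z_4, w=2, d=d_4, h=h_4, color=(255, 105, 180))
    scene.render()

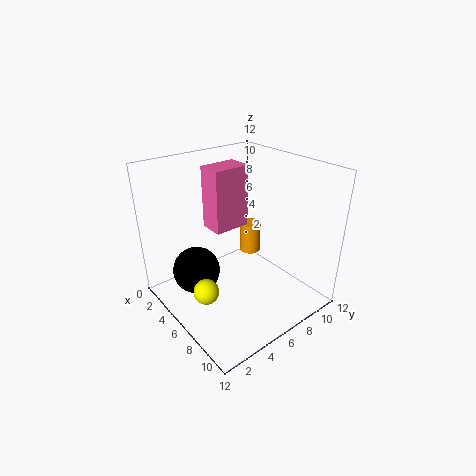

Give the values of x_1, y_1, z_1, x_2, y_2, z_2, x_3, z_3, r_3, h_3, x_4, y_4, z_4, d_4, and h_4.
x_1 = 4; y_1 = 3; z_1 = 3; x_2 = 7; y_2 = 2; z_2 = 3; x_3 = 3; z_3 = 2; r_3 = 1; h_3 = 3; x_4 = 4; y_4 = 4; z_4 = 7; d_4 = 3; h_4 = 5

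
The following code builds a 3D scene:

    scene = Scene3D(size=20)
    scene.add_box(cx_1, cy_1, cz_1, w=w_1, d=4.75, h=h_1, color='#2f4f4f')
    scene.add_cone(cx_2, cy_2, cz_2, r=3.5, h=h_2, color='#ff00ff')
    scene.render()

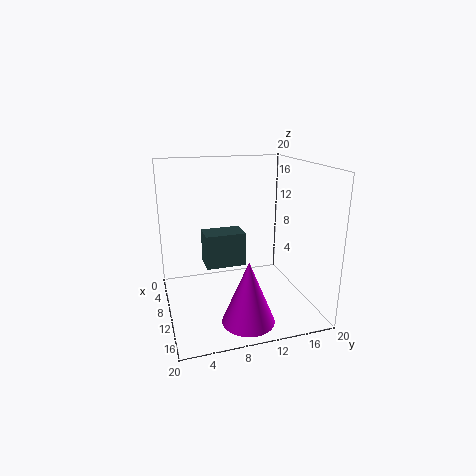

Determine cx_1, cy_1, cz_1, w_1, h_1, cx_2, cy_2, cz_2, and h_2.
cx_1 = 13.5; cy_1 = 4.25; cz_1 = 9; w_1 = 3; h_1 = 4; cx_2 = 15.5; cy_2 = 9.75; cz_2 = 0.25; h_2 = 8.5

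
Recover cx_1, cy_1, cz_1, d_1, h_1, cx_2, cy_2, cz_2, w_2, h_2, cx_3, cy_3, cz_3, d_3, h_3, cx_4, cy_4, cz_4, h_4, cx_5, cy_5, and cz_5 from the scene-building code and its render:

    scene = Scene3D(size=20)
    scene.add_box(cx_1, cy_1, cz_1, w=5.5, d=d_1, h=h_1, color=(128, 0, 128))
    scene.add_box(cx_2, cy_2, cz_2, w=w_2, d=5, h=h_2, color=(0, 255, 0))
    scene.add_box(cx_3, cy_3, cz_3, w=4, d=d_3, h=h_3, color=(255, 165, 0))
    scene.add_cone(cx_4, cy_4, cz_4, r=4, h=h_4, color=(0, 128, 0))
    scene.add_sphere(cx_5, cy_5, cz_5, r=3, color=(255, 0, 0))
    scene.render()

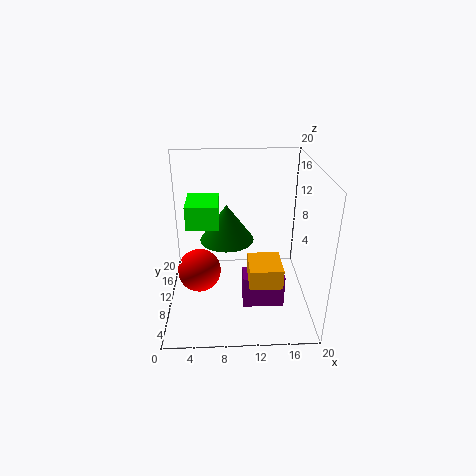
cx_1 = 10.5
cy_1 = 5
cz_1 = 2
d_1 = 3
h_1 = 4.5
cx_2 = 3.5
cy_2 = 5.5
cz_2 = 13.5
w_2 = 4
h_2 = 3
cx_3 = 11
cy_3 = 1.5
cz_3 = 7.5
d_3 = 4.5
h_3 = 2.5
cx_4 = 8.5
cy_4 = 13.5
cz_4 = 8
h_4 = 5.5
cx_5 = 4.5
cy_5 = 9
cz_5 = 5.5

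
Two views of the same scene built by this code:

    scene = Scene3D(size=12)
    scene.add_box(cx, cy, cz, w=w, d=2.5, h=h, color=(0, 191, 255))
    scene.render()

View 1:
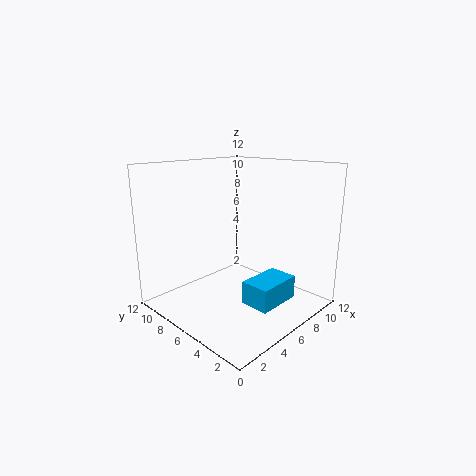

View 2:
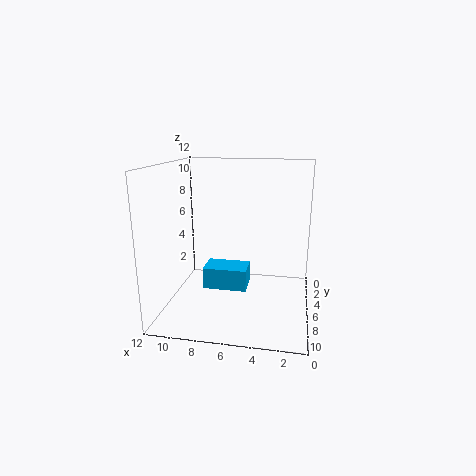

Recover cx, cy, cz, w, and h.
cx = 5.5
cy = 2.5
cz = 0.5
w = 4
h = 2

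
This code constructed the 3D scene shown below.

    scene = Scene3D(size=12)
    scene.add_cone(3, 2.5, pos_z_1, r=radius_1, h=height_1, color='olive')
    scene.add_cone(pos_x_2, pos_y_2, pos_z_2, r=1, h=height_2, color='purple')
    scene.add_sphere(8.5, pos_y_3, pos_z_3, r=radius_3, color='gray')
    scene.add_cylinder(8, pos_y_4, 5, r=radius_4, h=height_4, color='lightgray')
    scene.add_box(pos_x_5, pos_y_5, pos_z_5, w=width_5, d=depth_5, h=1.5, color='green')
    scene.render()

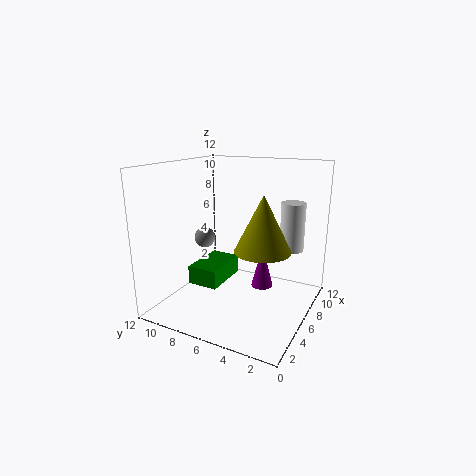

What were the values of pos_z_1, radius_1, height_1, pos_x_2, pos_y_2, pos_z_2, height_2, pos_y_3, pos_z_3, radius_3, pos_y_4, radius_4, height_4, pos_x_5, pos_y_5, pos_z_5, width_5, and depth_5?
pos_z_1 = 6.5
radius_1 = 2
height_1 = 4
pos_x_2 = 9
pos_y_2 = 5
pos_z_2 = 0.5
height_2 = 4
pos_y_3 = 11
pos_z_3 = 4.5
radius_3 = 1
pos_y_4 = 2
radius_4 = 1
height_4 = 4
pos_x_5 = 3
pos_y_5 = 6.5
pos_z_5 = 2.5
width_5 = 4
depth_5 = 2.5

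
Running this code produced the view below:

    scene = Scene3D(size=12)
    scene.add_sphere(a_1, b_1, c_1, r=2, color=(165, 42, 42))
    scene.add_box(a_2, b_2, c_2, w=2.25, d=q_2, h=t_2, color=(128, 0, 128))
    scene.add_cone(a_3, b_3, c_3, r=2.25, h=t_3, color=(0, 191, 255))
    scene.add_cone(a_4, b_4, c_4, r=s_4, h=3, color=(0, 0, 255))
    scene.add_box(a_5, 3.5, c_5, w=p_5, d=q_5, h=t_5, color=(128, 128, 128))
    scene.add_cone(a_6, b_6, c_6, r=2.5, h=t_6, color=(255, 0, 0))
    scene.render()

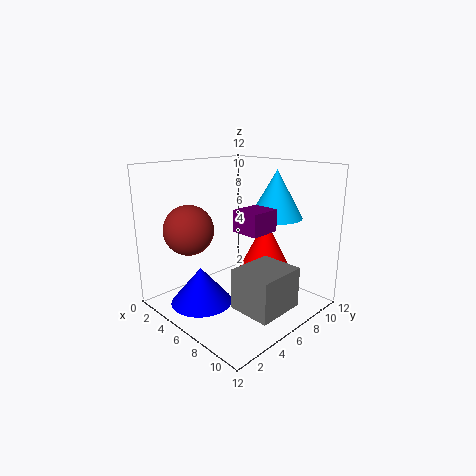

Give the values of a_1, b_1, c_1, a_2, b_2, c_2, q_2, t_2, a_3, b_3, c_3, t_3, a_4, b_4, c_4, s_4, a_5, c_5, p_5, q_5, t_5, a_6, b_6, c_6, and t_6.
a_1 = 4; b_1 = 2.5; c_1 = 7; a_2 = 6.75; b_2 = 4.75; c_2 = 7; q_2 = 2.5; t_2 = 1.75; a_3 = 7.5; b_3 = 9; c_3 = 7.5; t_3 = 4; a_4 = 5; b_4 = 2.75; c_4 = 1; s_4 = 2.5; a_5 = 7.75; c_5 = 1.25; p_5 = 3.5; q_5 = 4; t_5 = 3.25; a_6 = 6.25; b_6 = 9.25; c_6 = 2; t_6 = 5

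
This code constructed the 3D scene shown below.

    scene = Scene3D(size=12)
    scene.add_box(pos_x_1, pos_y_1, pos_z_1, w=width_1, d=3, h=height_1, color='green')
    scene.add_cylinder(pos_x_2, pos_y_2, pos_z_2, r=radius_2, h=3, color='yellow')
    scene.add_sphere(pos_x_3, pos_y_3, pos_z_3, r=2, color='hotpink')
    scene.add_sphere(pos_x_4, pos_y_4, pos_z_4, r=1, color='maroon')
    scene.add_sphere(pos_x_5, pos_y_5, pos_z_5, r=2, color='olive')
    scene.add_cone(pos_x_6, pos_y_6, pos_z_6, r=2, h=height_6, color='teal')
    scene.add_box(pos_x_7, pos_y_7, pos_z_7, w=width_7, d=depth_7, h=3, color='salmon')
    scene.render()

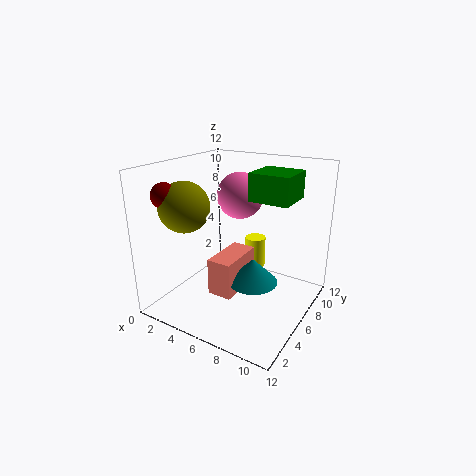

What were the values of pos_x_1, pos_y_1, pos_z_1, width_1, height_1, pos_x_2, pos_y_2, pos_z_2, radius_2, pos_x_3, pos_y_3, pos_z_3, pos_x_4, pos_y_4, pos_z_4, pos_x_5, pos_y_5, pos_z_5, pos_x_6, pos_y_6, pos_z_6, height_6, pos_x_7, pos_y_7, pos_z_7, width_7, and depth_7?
pos_x_1 = 8
pos_y_1 = 4
pos_z_1 = 10
width_1 = 3
height_1 = 2
pos_x_2 = 5
pos_y_2 = 11
pos_z_2 = 1
radius_2 = 1
pos_x_3 = 5
pos_y_3 = 8
pos_z_3 = 9
pos_x_4 = 2
pos_y_4 = 2
pos_z_4 = 10
pos_x_5 = 3
pos_y_5 = 3
pos_z_5 = 9
pos_x_6 = 8
pos_y_6 = 5
pos_z_6 = 3
height_6 = 2
pos_x_7 = 5
pos_y_7 = 3
pos_z_7 = 2
width_7 = 2
depth_7 = 4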